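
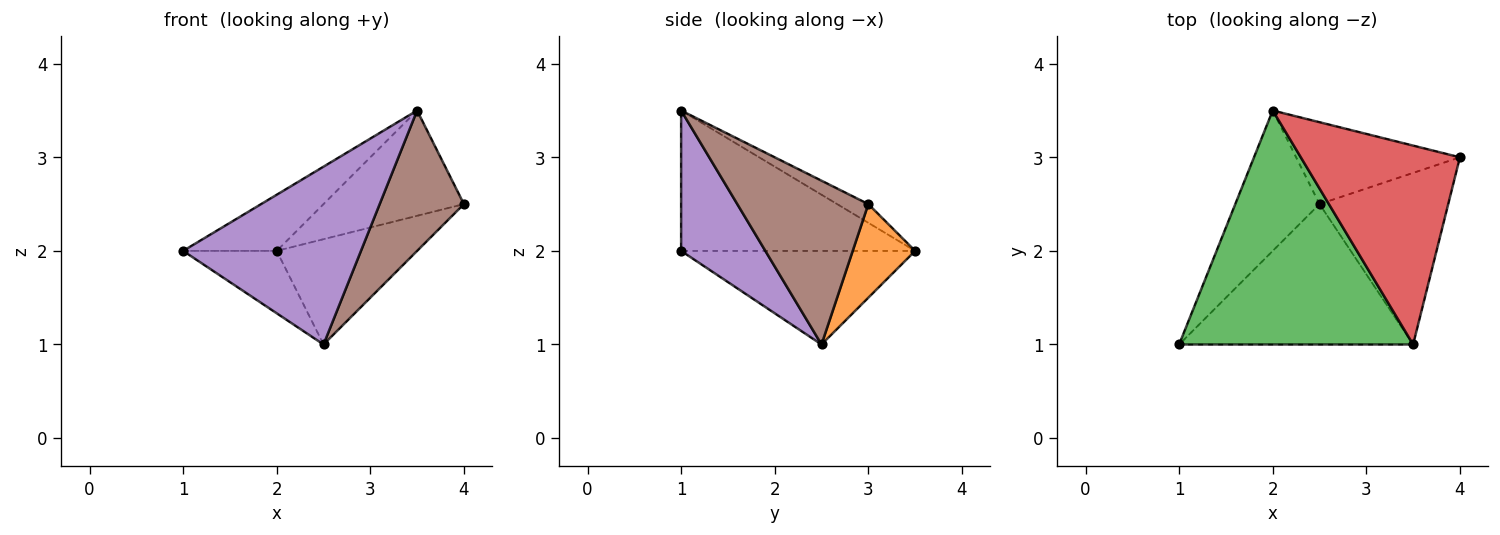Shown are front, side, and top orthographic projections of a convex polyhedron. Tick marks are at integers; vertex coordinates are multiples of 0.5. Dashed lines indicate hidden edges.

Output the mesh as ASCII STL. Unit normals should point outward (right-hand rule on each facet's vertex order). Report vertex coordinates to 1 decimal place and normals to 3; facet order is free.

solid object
 facet normal -0.712 0.285 -0.641
  outer loop
   vertex 2.5 2.5 1.0
   vertex 1.0 1.0 2.0
   vertex 2.0 3.5 2.0
  endloop
 endfacet
 facet normal 0.331 0.745 -0.579
  outer loop
   vertex 2.5 2.5 1.0
   vertex 2.0 3.5 2.0
   vertex 4.0 3.0 2.5
  endloop
 endfacet
 facet normal -0.504 0.202 0.840
  outer loop
   vertex 3.5 1.0 3.5
   vertex 2.0 3.5 2.0
   vertex 1.0 1.0 2.0
  endloop
 endfacet
 facet normal -0.103 0.465 0.879
  outer loop
   vertex 3.5 1.0 3.5
   vertex 4.0 3.0 2.5
   vertex 2.0 3.5 2.0
  endloop
 endfacet
 facet normal 0.348 -0.736 -0.581
  outer loop
   vertex 3.5 1.0 3.5
   vertex 1.0 1.0 2.0
   vertex 2.5 2.5 1.0
  endloop
 endfacet
 facet normal 0.702 -0.451 -0.551
  outer loop
   vertex 3.5 1.0 3.5
   vertex 2.5 2.5 1.0
   vertex 4.0 3.0 2.5
  endloop
 endfacet
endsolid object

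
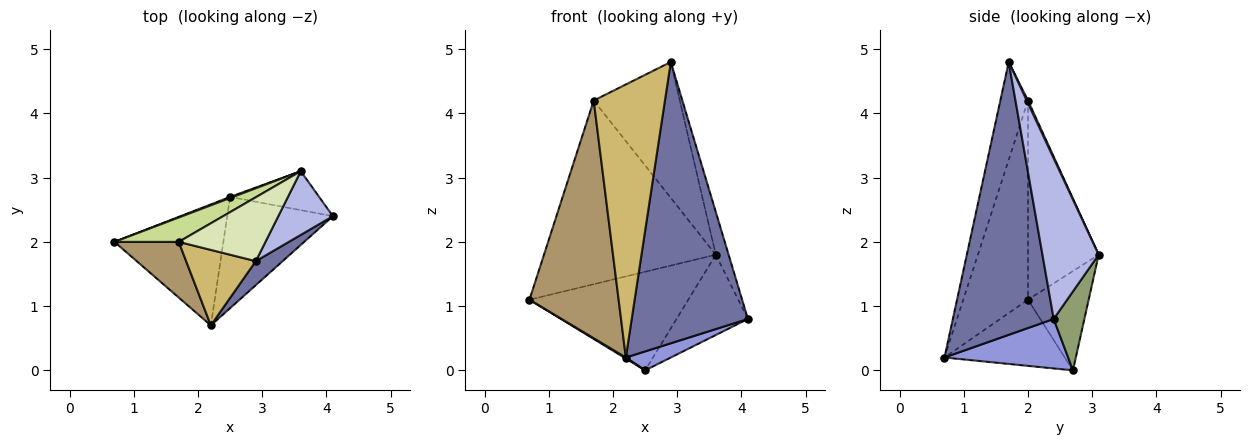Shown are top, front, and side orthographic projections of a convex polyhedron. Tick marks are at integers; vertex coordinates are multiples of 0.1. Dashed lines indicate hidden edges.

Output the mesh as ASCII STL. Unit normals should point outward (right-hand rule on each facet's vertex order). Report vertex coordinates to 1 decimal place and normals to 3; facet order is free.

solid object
 facet normal 0.654 -0.754 0.064
  outer loop
   vertex 2.9 1.7 4.8
   vertex 2.2 0.7 0.2
   vertex 4.1 2.4 0.8
  endloop
 endfacet
 facet normal -0.519 -0.008 -0.855
  outer loop
   vertex 2.5 2.7 0.0
   vertex 2.2 0.7 0.2
   vertex 0.7 2.0 1.1
  endloop
 endfacet
 facet normal 0.419 -0.152 -0.895
  outer loop
   vertex 2.5 2.7 0.0
   vertex 4.1 2.4 0.8
   vertex 2.2 0.7 0.2
  endloop
 endfacet
 facet normal 0.925 0.212 0.315
  outer loop
   vertex 3.6 3.1 1.8
   vertex 2.9 1.7 4.8
   vertex 4.1 2.4 0.8
  endloop
 endfacet
 facet normal 0.361 0.839 -0.407
  outer loop
   vertex 3.6 3.1 1.8
   vertex 4.1 2.4 0.8
   vertex 2.5 2.7 0.0
  endloop
 endfacet
 facet normal -0.357 0.934 0.010
  outer loop
   vertex 3.6 3.1 1.8
   vertex 2.5 2.7 0.0
   vertex 0.7 2.0 1.1
  endloop
 endfacet
 facet normal -0.378 0.918 0.122
  outer loop
   vertex 1.7 2.0 4.2
   vertex 3.6 3.1 1.8
   vertex 0.7 2.0 1.1
  endloop
 endfacet
 facet normal 0.014 0.905 0.425
  outer loop
   vertex 1.7 2.0 4.2
   vertex 2.9 1.7 4.8
   vertex 3.6 3.1 1.8
  endloop
 endfacet
 facet normal -0.577 -0.795 0.186
  outer loop
   vertex 1.7 2.0 4.2
   vertex 0.7 2.0 1.1
   vertex 2.2 0.7 0.2
  endloop
 endfacet
 facet normal -0.350 -0.903 0.250
  outer loop
   vertex 1.7 2.0 4.2
   vertex 2.2 0.7 0.2
   vertex 2.9 1.7 4.8
  endloop
 endfacet
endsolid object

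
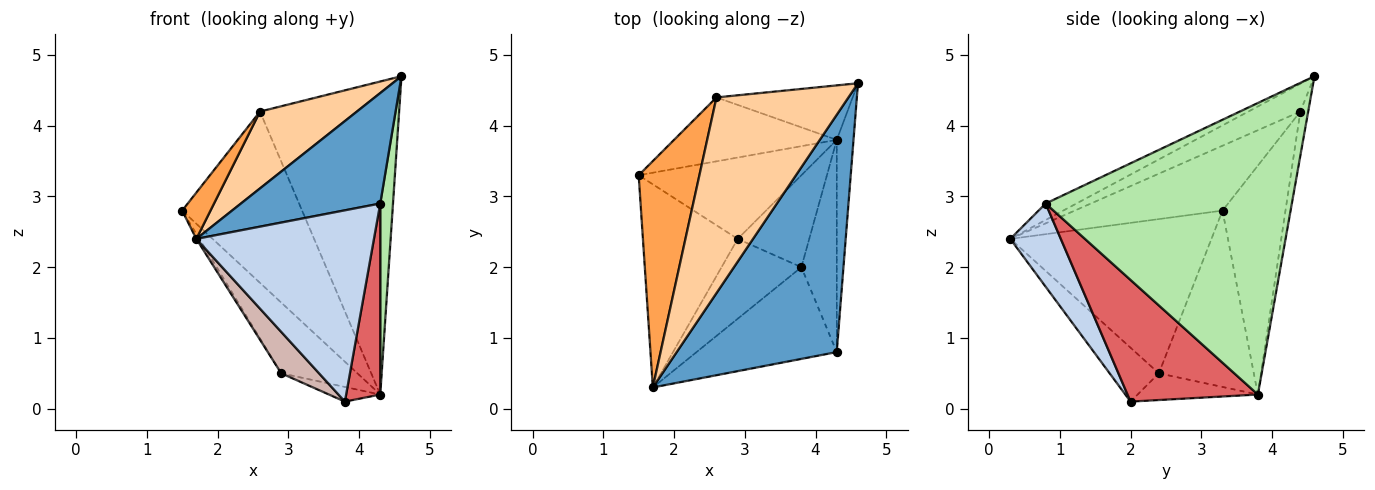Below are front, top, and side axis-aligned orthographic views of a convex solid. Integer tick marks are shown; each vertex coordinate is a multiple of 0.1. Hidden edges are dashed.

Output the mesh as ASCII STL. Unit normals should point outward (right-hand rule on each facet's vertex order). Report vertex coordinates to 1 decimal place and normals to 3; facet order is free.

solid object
 facet normal -0.093 -0.420 0.903
  outer loop
   vertex 4.3 0.8 2.9
   vertex 4.6 4.6 4.7
   vertex 1.7 0.3 2.4
  endloop
 endfacet
 facet normal 0.248 -0.873 -0.419
  outer loop
   vertex 4.3 0.8 2.9
   vertex 1.7 0.3 2.4
   vertex 3.8 2.0 0.1
  endloop
 endfacet
 facet normal -0.723 -0.138 0.677
  outer loop
   vertex 2.6 4.4 4.2
   vertex 1.5 3.3 2.8
   vertex 1.7 0.3 2.4
  endloop
 endfacet
 facet normal -0.192 -0.359 0.913
  outer loop
   vertex 2.6 4.4 4.2
   vertex 1.7 0.3 2.4
   vertex 4.6 4.6 4.7
  endloop
 endfacet
 facet normal -0.056 0.984 -0.171
  outer loop
   vertex 4.3 3.8 0.2
   vertex 2.6 4.4 4.2
   vertex 4.6 4.6 4.7
  endloop
 endfacet
 facet normal 0.997 -0.052 -0.057
  outer loop
   vertex 4.3 3.8 0.2
   vertex 4.6 4.6 4.7
   vertex 4.3 0.8 2.9
  endloop
 endfacet
 facet normal 0.931 -0.244 -0.271
  outer loop
   vertex 4.3 3.8 0.2
   vertex 4.3 0.8 2.9
   vertex 3.8 2.0 0.1
  endloop
 endfacet
 facet normal -0.441 0.841 -0.314
  outer loop
   vertex 4.3 3.8 0.2
   vertex 1.5 3.3 2.8
   vertex 2.6 4.4 4.2
  endloop
 endfacet
 facet normal -0.633 0.508 -0.584
  outer loop
   vertex 2.9 2.4 0.5
   vertex 1.5 3.3 2.8
   vertex 4.3 3.8 0.2
  endloop
 endfacet
 facet normal -0.346 0.148 -0.926
  outer loop
   vertex 2.9 2.4 0.5
   vertex 4.3 3.8 0.2
   vertex 3.8 2.0 0.1
  endloop
 endfacet
 facet normal -0.852 0.013 -0.524
  outer loop
   vertex 2.9 2.4 0.5
   vertex 1.7 0.3 2.4
   vertex 1.5 3.3 2.8
  endloop
 endfacet
 facet normal -0.514 -0.395 -0.761
  outer loop
   vertex 2.9 2.4 0.5
   vertex 3.8 2.0 0.1
   vertex 1.7 0.3 2.4
  endloop
 endfacet
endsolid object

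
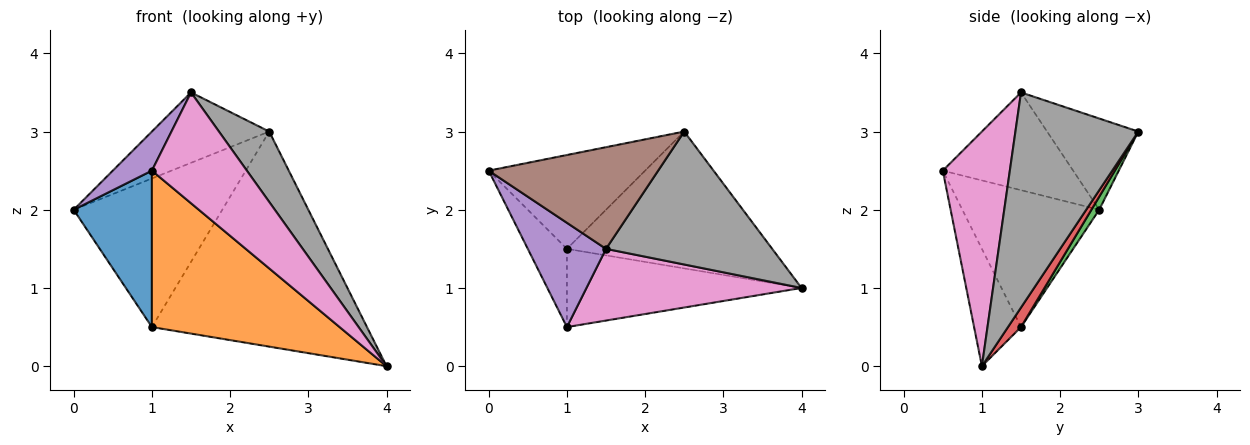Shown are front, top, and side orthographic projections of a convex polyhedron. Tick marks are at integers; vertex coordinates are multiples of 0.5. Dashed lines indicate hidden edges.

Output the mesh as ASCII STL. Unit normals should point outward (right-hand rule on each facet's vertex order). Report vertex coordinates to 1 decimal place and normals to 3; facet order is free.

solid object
 facet normal -0.843 -0.482 -0.241
  outer loop
   vertex 1.0 1.5 0.5
   vertex 1.0 0.5 2.5
   vertex 0.0 2.5 2.0
  endloop
 endfacet
 facet normal -0.218 -0.873 -0.436
  outer loop
   vertex 1.0 1.5 0.5
   vertex 4.0 1.0 0.0
   vertex 1.0 0.5 2.5
  endloop
 endfacet
 facet normal 0.044 0.845 -0.533
  outer loop
   vertex 1.0 1.5 0.5
   vertex 0.0 2.5 2.0
   vertex 2.5 3.0 3.0
  endloop
 endfacet
 facet normal 0.051 0.843 -0.536
  outer loop
   vertex 1.0 1.5 0.5
   vertex 2.5 3.0 3.0
   vertex 4.0 1.0 0.0
  endloop
 endfacet
 facet normal -0.760 -0.228 0.608
  outer loop
   vertex 1.5 1.5 3.5
   vertex 0.0 2.5 2.0
   vertex 1.0 0.5 2.5
  endloop
 endfacet
 facet normal -0.405 0.520 0.752
  outer loop
   vertex 1.5 1.5 3.5
   vertex 2.5 3.0 3.0
   vertex 0.0 2.5 2.0
  endloop
 endfacet
 facet normal 0.510 -0.722 0.467
  outer loop
   vertex 1.5 1.5 3.5
   vertex 1.0 0.5 2.5
   vertex 4.0 1.0 0.0
  endloop
 endfacet
 facet normal 0.753 -0.308 0.582
  outer loop
   vertex 1.5 1.5 3.5
   vertex 4.0 1.0 0.0
   vertex 2.5 3.0 3.0
  endloop
 endfacet
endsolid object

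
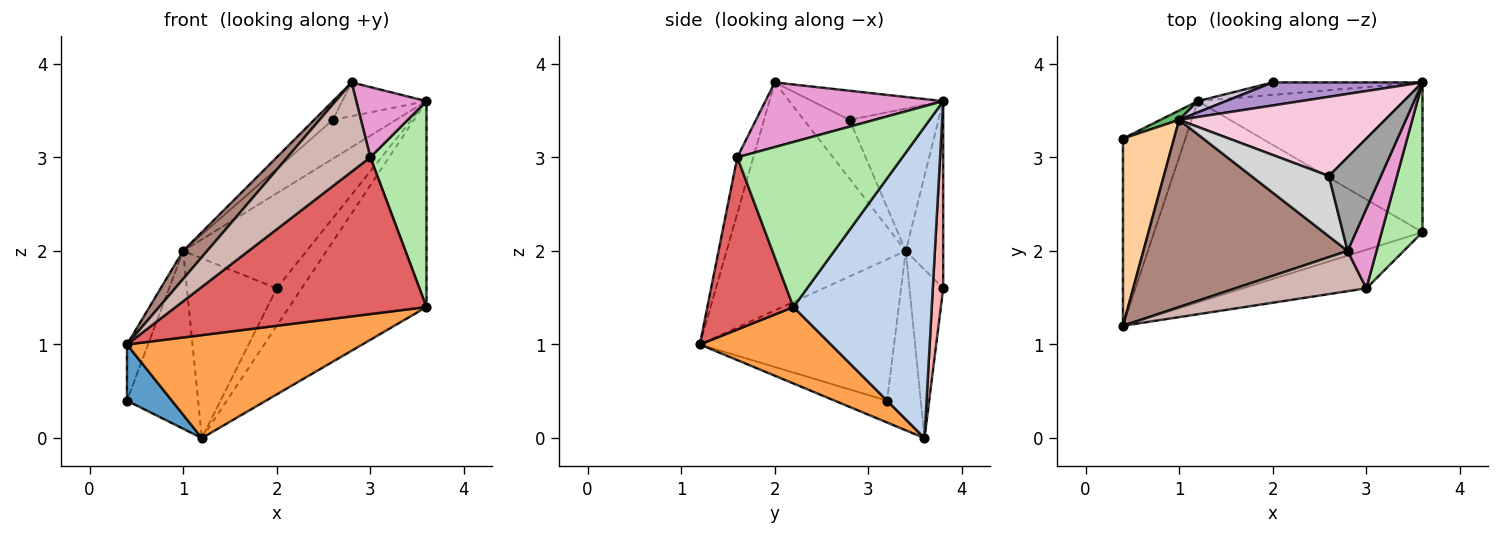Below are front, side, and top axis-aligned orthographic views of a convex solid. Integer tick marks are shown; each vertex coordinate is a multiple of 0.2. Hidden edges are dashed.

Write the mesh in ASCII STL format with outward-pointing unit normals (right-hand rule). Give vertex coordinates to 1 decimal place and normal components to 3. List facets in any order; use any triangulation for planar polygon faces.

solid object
 facet normal -0.318 -0.272 -0.908
  outer loop
   vertex 1.2 3.6 0.0
   vertex 0.4 1.2 1.0
   vertex 0.4 3.2 0.4
  endloop
 endfacet
 facet normal 0.632 0.627 -0.456
  outer loop
   vertex 3.6 2.2 1.4
   vertex 1.2 3.6 0.0
   vertex 3.6 3.8 3.6
  endloop
 endfacet
 facet normal 0.246 -0.441 -0.863
  outer loop
   vertex 3.6 2.2 1.4
   vertex 0.4 1.2 1.0
   vertex 1.2 3.6 0.0
  endloop
 endfacet
 facet normal -0.936 0.101 0.338
  outer loop
   vertex 1.0 3.4 2.0
   vertex 0.4 3.2 0.4
   vertex 0.4 1.2 1.0
  endloop
 endfacet
 facet normal -0.428 0.903 0.048
  outer loop
   vertex 1.0 3.4 2.0
   vertex 1.2 3.6 0.0
   vertex 0.4 3.2 0.4
  endloop
 endfacet
 facet normal 0.922 -0.314 0.228
  outer loop
   vertex 3.0 1.6 3.0
   vertex 3.6 2.2 1.4
   vertex 3.6 3.8 3.6
  endloop
 endfacet
 facet normal 0.316 -0.921 -0.227
  outer loop
   vertex 3.0 1.6 3.0
   vertex 0.4 1.2 1.0
   vertex 3.6 2.2 1.4
  endloop
 endfacet
 facet normal 0.368 0.882 -0.294
  outer loop
   vertex 2.0 3.8 1.6
   vertex 3.6 3.8 3.6
   vertex 1.2 3.6 0.0
  endloop
 endfacet
 facet normal -0.283 0.932 0.226
  outer loop
   vertex 2.0 3.8 1.6
   vertex 1.0 3.4 2.0
   vertex 3.6 3.8 3.6
  endloop
 endfacet
 facet normal -0.351 0.935 0.058
  outer loop
   vertex 2.0 3.8 1.6
   vertex 1.2 3.6 0.0
   vertex 1.0 3.4 2.0
  endloop
 endfacet
 facet normal -0.741 -0.100 0.664
  outer loop
   vertex 2.8 2.0 3.8
   vertex 1.0 3.4 2.0
   vertex 0.4 1.2 1.0
  endloop
 endfacet
 facet normal -0.174 -0.898 0.405
  outer loop
   vertex 2.8 2.0 3.8
   vertex 0.4 1.2 1.0
   vertex 3.0 1.6 3.0
  endloop
 endfacet
 facet normal 0.859 -0.339 0.384
  outer loop
   vertex 2.8 2.0 3.8
   vertex 3.0 1.6 3.0
   vertex 3.6 3.8 3.6
  endloop
 endfacet
 facet normal -0.527 0.374 0.763
  outer loop
   vertex 2.6 2.8 3.4
   vertex 3.6 3.8 3.6
   vertex 1.0 3.4 2.0
  endloop
 endfacet
 facet normal -0.466 0.300 0.832
  outer loop
   vertex 2.6 2.8 3.4
   vertex 2.8 2.0 3.8
   vertex 3.6 3.8 3.6
  endloop
 endfacet
 facet normal -0.587 0.240 0.773
  outer loop
   vertex 2.6 2.8 3.4
   vertex 1.0 3.4 2.0
   vertex 2.8 2.0 3.8
  endloop
 endfacet
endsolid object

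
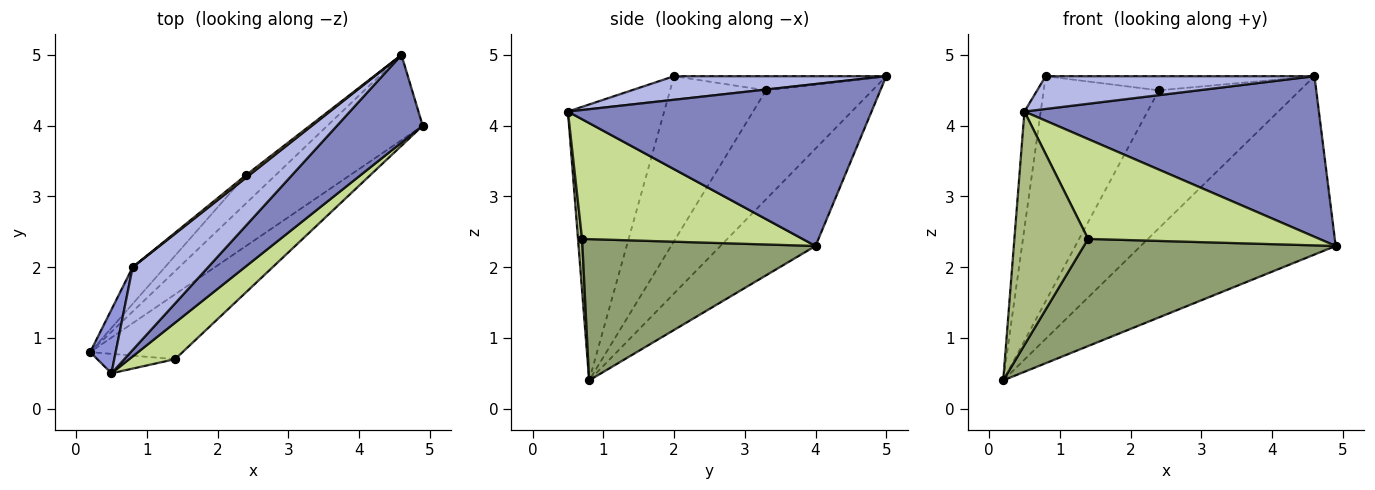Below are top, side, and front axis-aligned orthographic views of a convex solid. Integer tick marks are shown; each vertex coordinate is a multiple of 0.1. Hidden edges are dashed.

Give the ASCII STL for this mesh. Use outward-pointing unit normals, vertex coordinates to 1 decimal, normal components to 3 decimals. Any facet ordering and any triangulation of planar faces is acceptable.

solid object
 facet normal -0.403 0.826 -0.394
  outer loop
   vertex 4.6 5.0 4.7
   vertex 4.9 4.0 2.3
   vertex 0.2 0.8 0.4
  endloop
 endfacet
 facet normal 0.671 -0.651 0.355
  outer loop
   vertex 0.5 0.5 4.2
   vertex 4.9 4.0 2.3
   vertex 4.6 5.0 4.7
  endloop
 endfacet
 facet normal -0.982 0.166 0.091
  outer loop
   vertex 0.8 2.0 4.7
   vertex 0.2 0.8 0.4
   vertex 0.5 0.5 4.2
  endloop
 endfacet
 facet normal 0.279 -0.353 0.893
  outer loop
   vertex 0.8 2.0 4.7
   vertex 0.5 0.5 4.2
   vertex 4.6 5.0 4.7
  endloop
 endfacet
 facet normal 0.621 -0.671 -0.406
  outer loop
   vertex 1.4 0.7 2.4
   vertex 0.2 0.8 0.4
   vertex 4.9 4.0 2.3
  endloop
 endfacet
 facet normal 0.055 -0.995 -0.083
  outer loop
   vertex 1.4 0.7 2.4
   vertex 0.5 0.5 4.2
   vertex 0.2 0.8 0.4
  endloop
 endfacet
 facet normal 0.667 -0.700 0.256
  outer loop
   vertex 1.4 0.7 2.4
   vertex 4.9 4.0 2.3
   vertex 0.5 0.5 4.2
  endloop
 endfacet
 facet normal -0.594 0.788 -0.162
  outer loop
   vertex 2.4 3.3 4.5
   vertex 4.6 5.0 4.7
   vertex 0.2 0.8 0.4
  endloop
 endfacet
 facet normal -0.635 0.762 -0.124
  outer loop
   vertex 2.4 3.3 4.5
   vertex 0.2 0.8 0.4
   vertex 0.8 2.0 4.7
  endloop
 endfacet
 facet normal -0.613 0.777 0.143
  outer loop
   vertex 2.4 3.3 4.5
   vertex 0.8 2.0 4.7
   vertex 4.6 5.0 4.7
  endloop
 endfacet
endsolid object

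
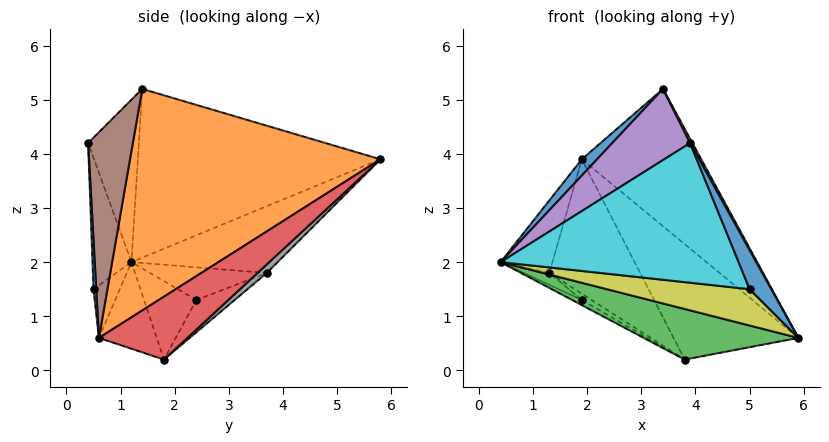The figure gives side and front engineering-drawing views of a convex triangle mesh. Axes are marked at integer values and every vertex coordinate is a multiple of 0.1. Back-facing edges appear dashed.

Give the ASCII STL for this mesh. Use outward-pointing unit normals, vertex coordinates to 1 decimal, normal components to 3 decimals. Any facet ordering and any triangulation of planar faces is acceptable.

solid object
 facet normal -0.727 -0.046 0.685
  outer loop
   vertex 3.4 1.4 5.2
   vertex 1.9 5.8 3.9
   vertex 0.4 1.2 2.0
  endloop
 endfacet
 facet normal 0.833 0.398 0.384
  outer loop
   vertex 3.4 1.4 5.2
   vertex 5.9 0.6 0.6
   vertex 1.9 5.8 3.9
  endloop
 endfacet
 facet normal -0.251 -0.671 -0.697
  outer loop
   vertex 3.8 1.8 0.2
   vertex 5.9 0.6 0.6
   vertex 0.4 1.2 2.0
  endloop
 endfacet
 facet normal 0.499 0.704 -0.505
  outer loop
   vertex 3.8 1.8 0.2
   vertex 1.9 5.8 3.9
   vertex 5.9 0.6 0.6
  endloop
 endfacet
 facet normal -0.476 -0.729 0.492
  outer loop
   vertex 3.9 0.4 4.2
   vertex 3.4 1.4 5.2
   vertex 0.4 1.2 2.0
  endloop
 endfacet
 facet normal 0.874 -0.046 0.483
  outer loop
   vertex 3.9 0.4 4.2
   vertex 5.9 0.6 0.6
   vertex 3.4 1.4 5.2
  endloop
 endfacet
 facet normal -0.941 0.333 -0.065
  outer loop
   vertex 1.3 3.7 1.8
   vertex 0.4 1.2 2.0
   vertex 1.9 5.8 3.9
  endloop
 endfacet
 facet normal 0.071 0.695 -0.715
  outer loop
   vertex 1.3 3.7 1.8
   vertex 1.9 5.8 3.9
   vertex 3.8 1.8 0.2
  endloop
 endfacet
 facet normal -0.174 -0.944 -0.279
  outer loop
   vertex 5.0 0.5 1.5
   vertex 0.4 1.2 2.0
   vertex 5.9 0.6 0.6
  endloop
 endfacet
 facet normal -0.160 -0.982 -0.102
  outer loop
   vertex 5.0 0.5 1.5
   vertex 3.9 0.4 4.2
   vertex 0.4 1.2 2.0
  endloop
 endfacet
 facet normal 0.124 -0.992 0.014
  outer loop
   vertex 5.0 0.5 1.5
   vertex 5.9 0.6 0.6
   vertex 3.9 0.4 4.2
  endloop
 endfacet
 facet normal -0.478 0.088 -0.874
  outer loop
   vertex 1.9 2.4 1.3
   vertex 3.8 1.8 0.2
   vertex 0.4 1.2 2.0
  endloop
 endfacet
 facet normal -0.489 0.107 -0.865
  outer loop
   vertex 1.9 2.4 1.3
   vertex 0.4 1.2 2.0
   vertex 1.3 3.7 1.8
  endloop
 endfacet
 facet normal -0.469 0.120 -0.875
  outer loop
   vertex 1.9 2.4 1.3
   vertex 1.3 3.7 1.8
   vertex 3.8 1.8 0.2
  endloop
 endfacet
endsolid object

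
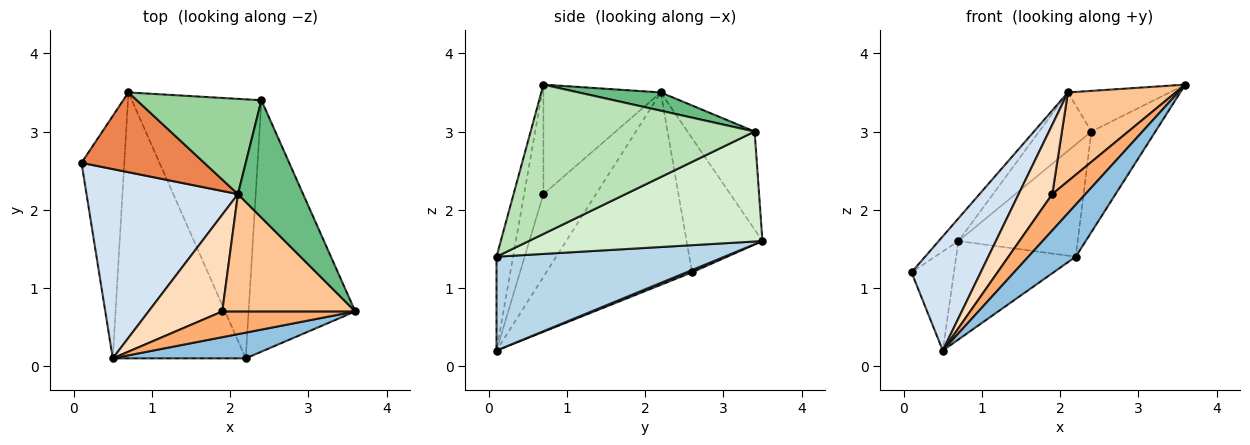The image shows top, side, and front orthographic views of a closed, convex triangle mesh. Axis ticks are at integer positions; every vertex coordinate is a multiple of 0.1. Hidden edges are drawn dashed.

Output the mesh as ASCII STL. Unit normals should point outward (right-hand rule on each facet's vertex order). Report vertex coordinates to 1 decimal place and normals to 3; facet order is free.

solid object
 facet normal 0.050 0.378 -0.925
  outer loop
   vertex 0.7 3.5 1.6
   vertex 0.5 0.1 0.2
   vertex 0.1 2.6 1.2
  endloop
 endfacet
 facet normal -0.299 -0.855 0.423
  outer loop
   vertex 2.2 0.1 1.4
   vertex 3.6 0.7 3.6
   vertex 0.5 0.1 0.2
  endloop
 endfacet
 facet normal 0.552 0.290 -0.782
  outer loop
   vertex 2.2 0.1 1.4
   vertex 0.5 0.1 0.2
   vertex 0.7 3.5 1.6
  endloop
 endfacet
 facet normal -0.736 -0.350 0.579
  outer loop
   vertex 2.1 2.2 3.5
   vertex 0.1 2.6 1.2
   vertex 0.5 0.1 0.2
  endloop
 endfacet
 facet normal -0.725 0.188 0.663
  outer loop
   vertex 2.1 2.2 3.5
   vertex 0.7 3.5 1.6
   vertex 0.1 2.6 1.2
  endloop
 endfacet
 facet normal -0.430 -0.737 0.522
  outer loop
   vertex 1.9 0.7 2.2
   vertex 0.5 0.1 0.2
   vertex 3.6 0.7 3.6
  endloop
 endfacet
 facet normal -0.549 -0.504 0.667
  outer loop
   vertex 1.9 0.7 2.2
   vertex 3.6 0.7 3.6
   vertex 2.1 2.2 3.5
  endloop
 endfacet
 facet normal -0.673 -0.431 0.601
  outer loop
   vertex 1.9 0.7 2.2
   vertex 2.1 2.2 3.5
   vertex 0.5 0.1 0.2
  endloop
 endfacet
 facet normal 0.256 0.317 0.913
  outer loop
   vertex 2.4 3.4 3.0
   vertex 2.1 2.2 3.5
   vertex 3.6 0.7 3.6
  endloop
 endfacet
 facet normal -0.557 0.434 0.708
  outer loop
   vertex 2.4 3.4 3.0
   vertex 0.7 3.5 1.6
   vertex 2.1 2.2 3.5
  endloop
 endfacet
 facet normal 0.793 0.226 -0.566
  outer loop
   vertex 2.4 3.4 3.0
   vertex 3.6 0.7 3.6
   vertex 2.2 0.1 1.4
  endloop
 endfacet
 facet normal 0.615 0.314 -0.724
  outer loop
   vertex 2.4 3.4 3.0
   vertex 2.2 0.1 1.4
   vertex 0.7 3.5 1.6
  endloop
 endfacet
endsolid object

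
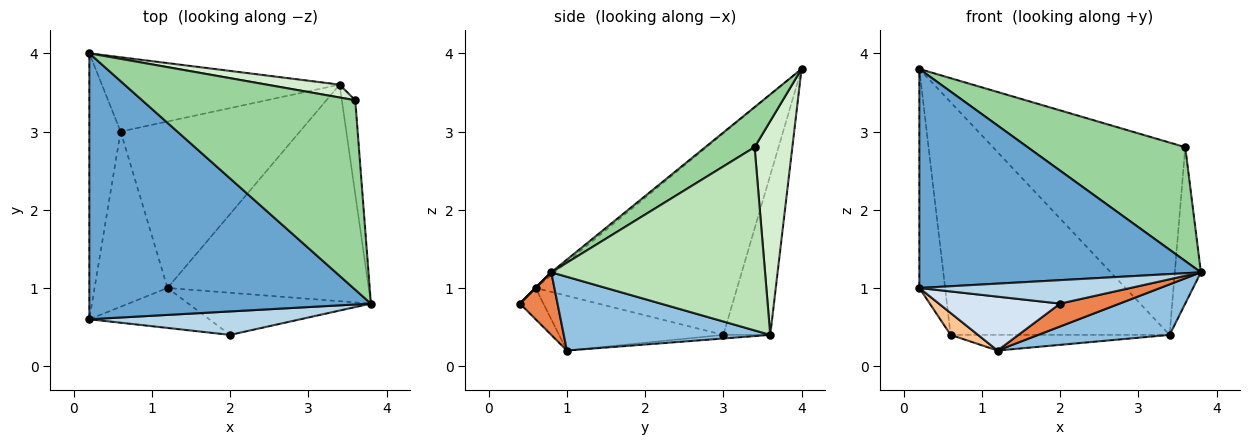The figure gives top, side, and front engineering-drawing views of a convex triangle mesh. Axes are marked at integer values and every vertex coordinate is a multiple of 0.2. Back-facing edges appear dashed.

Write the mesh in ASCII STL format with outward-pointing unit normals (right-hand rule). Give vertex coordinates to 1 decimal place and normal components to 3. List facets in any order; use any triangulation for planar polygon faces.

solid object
 facet normal -0.008 -0.636 0.772
  outer loop
   vertex 0.2 4.0 3.8
   vertex 0.2 0.6 1.0
   vertex 3.8 0.8 1.2
  endloop
 endfacet
 facet normal 0.336 -0.214 -0.917
  outer loop
   vertex 3.4 3.6 0.4
   vertex 3.8 0.8 1.2
   vertex 1.2 1.0 0.2
  endloop
 endfacet
 facet normal 0.000 -0.707 0.707
  outer loop
   vertex 2.0 0.4 0.8
   vertex 3.8 0.8 1.2
   vertex 0.2 0.6 1.0
  endloop
 endfacet
 facet normal -0.154 -0.794 -0.589
  outer loop
   vertex 2.0 0.4 0.8
   vertex 0.2 0.6 1.0
   vertex 1.2 1.0 0.2
  endloop
 endfacet
 facet normal 0.289 -0.457 -0.841
  outer loop
   vertex 2.0 0.4 0.8
   vertex 1.2 1.0 0.2
   vertex 3.8 0.8 1.2
  endloop
 endfacet
 facet normal -0.980 0.125 -0.152
  outer loop
   vertex 0.6 3.0 0.4
   vertex 0.2 0.6 1.0
   vertex 0.2 4.0 3.8
  endloop
 endfacet
 facet normal -0.597 -0.100 -0.796
  outer loop
   vertex 0.6 3.0 0.4
   vertex 1.2 1.0 0.2
   vertex 0.2 0.6 1.0
  endloop
 endfacet
 facet normal -0.200 0.933 -0.298
  outer loop
   vertex 0.6 3.0 0.4
   vertex 0.2 4.0 3.8
   vertex 3.4 3.6 0.4
  endloop
 endfacet
 facet normal -0.020 0.094 -0.995
  outer loop
   vertex 0.6 3.0 0.4
   vertex 3.4 3.6 0.4
   vertex 1.2 1.0 0.2
  endloop
 endfacet
 facet normal 0.159 -0.509 0.846
  outer loop
   vertex 3.6 3.4 2.8
   vertex 0.2 4.0 3.8
   vertex 3.8 0.8 1.2
  endloop
 endfacet
 facet normal 0.990 0.121 -0.072
  outer loop
   vertex 3.6 3.4 2.8
   vertex 3.8 0.8 1.2
   vertex 3.4 3.6 0.4
  endloop
 endfacet
 facet normal 0.192 0.979 0.066
  outer loop
   vertex 3.6 3.4 2.8
   vertex 3.4 3.6 0.4
   vertex 0.2 4.0 3.8
  endloop
 endfacet
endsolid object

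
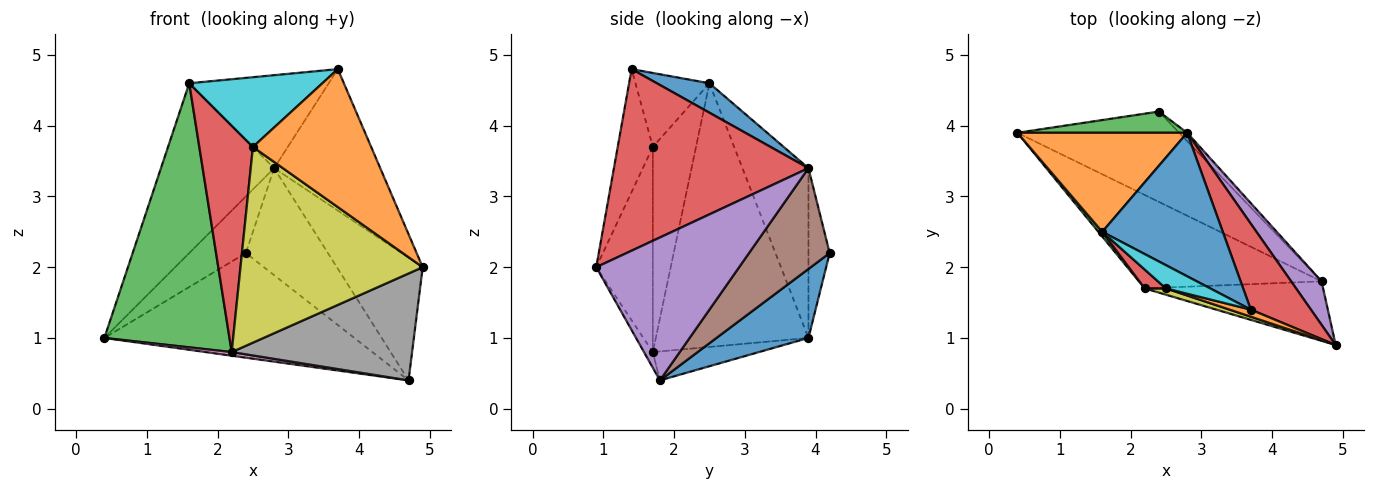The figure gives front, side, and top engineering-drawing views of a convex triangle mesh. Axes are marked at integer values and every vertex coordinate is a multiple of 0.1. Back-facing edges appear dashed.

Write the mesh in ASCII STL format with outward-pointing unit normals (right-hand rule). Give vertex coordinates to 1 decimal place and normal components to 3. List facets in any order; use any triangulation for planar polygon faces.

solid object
 facet normal 0.268 0.729 -0.629
  outer loop
   vertex 4.7 1.8 0.4
   vertex 0.4 3.9 1.0
   vertex 2.4 4.2 2.2
  endloop
 endfacet
 facet normal -0.284 -0.957 0.049
  outer loop
   vertex 2.5 1.7 3.7
   vertex 4.9 0.9 2.0
   vertex 3.7 1.4 4.8
  endloop
 endfacet
 facet normal -0.331 0.883 0.331
  outer loop
   vertex 2.8 3.9 3.4
   vertex 2.4 4.2 2.2
   vertex 0.4 3.9 1.0
  endloop
 endfacet
 facet normal 0.843 0.460 0.279
  outer loop
   vertex 2.8 3.9 3.4
   vertex 3.7 1.4 4.8
   vertex 4.9 0.9 2.0
  endloop
 endfacet
 facet normal 0.843 0.507 0.180
  outer loop
   vertex 2.8 3.9 3.4
   vertex 4.9 0.9 2.0
   vertex 4.7 1.8 0.4
  endloop
 endfacet
 facet normal 0.700 0.712 -0.055
  outer loop
   vertex 2.8 3.9 3.4
   vertex 4.7 1.8 0.4
   vertex 2.4 4.2 2.2
  endloop
 endfacet
 facet normal -0.156 -0.038 -0.987
  outer loop
   vertex 2.2 1.7 0.8
   vertex 0.4 3.9 1.0
   vertex 4.7 1.8 0.4
  endloop
 endfacet
 facet normal -0.043 -0.873 -0.486
  outer loop
   vertex 2.2 1.7 0.8
   vertex 4.7 1.8 0.4
   vertex 4.9 0.9 2.0
  endloop
 endfacet
 facet normal -0.296 -0.955 0.031
  outer loop
   vertex 2.2 1.7 0.8
   vertex 4.9 0.9 2.0
   vertex 2.5 1.7 3.7
  endloop
 endfacet
 facet normal -0.466 -0.839 0.280
  outer loop
   vertex 1.6 2.5 4.6
   vertex 2.5 1.7 3.7
   vertex 3.7 1.4 4.8
  endloop
 endfacet
 facet normal 0.201 0.533 0.822
  outer loop
   vertex 1.6 2.5 4.6
   vertex 3.7 1.4 4.8
   vertex 2.8 3.9 3.4
  endloop
 endfacet
 facet normal -0.450 0.771 0.450
  outer loop
   vertex 1.6 2.5 4.6
   vertex 2.8 3.9 3.4
   vertex 0.4 3.9 1.0
  endloop
 endfacet
 facet normal -0.773 -0.634 0.011
  outer loop
   vertex 1.6 2.5 4.6
   vertex 0.4 3.9 1.0
   vertex 2.2 1.7 0.8
  endloop
 endfacet
 facet normal -0.626 -0.777 0.065
  outer loop
   vertex 1.6 2.5 4.6
   vertex 2.2 1.7 0.8
   vertex 2.5 1.7 3.7
  endloop
 endfacet
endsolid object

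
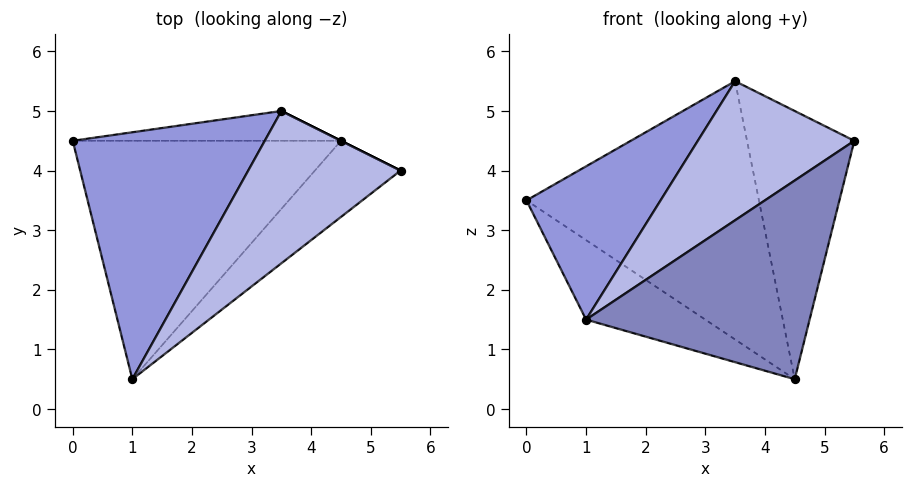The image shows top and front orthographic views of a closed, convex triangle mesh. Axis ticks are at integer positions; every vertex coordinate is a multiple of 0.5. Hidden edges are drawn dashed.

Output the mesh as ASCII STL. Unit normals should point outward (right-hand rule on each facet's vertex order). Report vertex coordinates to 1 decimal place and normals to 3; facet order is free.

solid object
 facet normal -0.535 0.267 -0.802
  outer loop
   vertex 4.5 4.5 0.5
   vertex 1.0 0.5 1.5
   vertex 0.0 4.5 3.5
  endloop
 endfacet
 facet normal 0.694 -0.672 -0.258
  outer loop
   vertex 4.5 4.5 0.5
   vertex 5.5 4.0 4.5
   vertex 1.0 0.5 1.5
  endloop
 endfacet
 facet normal -0.379 -0.488 0.786
  outer loop
   vertex 3.5 5.0 5.5
   vertex 0.0 4.5 3.5
   vertex 1.0 0.5 1.5
  endloop
 endfacet
 facet normal 0.032 -0.674 0.738
  outer loop
   vertex 3.5 5.0 5.5
   vertex 1.0 0.5 1.5
   vertex 5.5 4.0 4.5
  endloop
 endfacet
 facet normal -0.076 0.991 -0.114
  outer loop
   vertex 3.5 5.0 5.5
   vertex 4.5 4.5 0.5
   vertex 0.0 4.5 3.5
  endloop
 endfacet
 facet normal 0.447 0.894 0.000
  outer loop
   vertex 3.5 5.0 5.5
   vertex 5.5 4.0 4.5
   vertex 4.5 4.5 0.5
  endloop
 endfacet
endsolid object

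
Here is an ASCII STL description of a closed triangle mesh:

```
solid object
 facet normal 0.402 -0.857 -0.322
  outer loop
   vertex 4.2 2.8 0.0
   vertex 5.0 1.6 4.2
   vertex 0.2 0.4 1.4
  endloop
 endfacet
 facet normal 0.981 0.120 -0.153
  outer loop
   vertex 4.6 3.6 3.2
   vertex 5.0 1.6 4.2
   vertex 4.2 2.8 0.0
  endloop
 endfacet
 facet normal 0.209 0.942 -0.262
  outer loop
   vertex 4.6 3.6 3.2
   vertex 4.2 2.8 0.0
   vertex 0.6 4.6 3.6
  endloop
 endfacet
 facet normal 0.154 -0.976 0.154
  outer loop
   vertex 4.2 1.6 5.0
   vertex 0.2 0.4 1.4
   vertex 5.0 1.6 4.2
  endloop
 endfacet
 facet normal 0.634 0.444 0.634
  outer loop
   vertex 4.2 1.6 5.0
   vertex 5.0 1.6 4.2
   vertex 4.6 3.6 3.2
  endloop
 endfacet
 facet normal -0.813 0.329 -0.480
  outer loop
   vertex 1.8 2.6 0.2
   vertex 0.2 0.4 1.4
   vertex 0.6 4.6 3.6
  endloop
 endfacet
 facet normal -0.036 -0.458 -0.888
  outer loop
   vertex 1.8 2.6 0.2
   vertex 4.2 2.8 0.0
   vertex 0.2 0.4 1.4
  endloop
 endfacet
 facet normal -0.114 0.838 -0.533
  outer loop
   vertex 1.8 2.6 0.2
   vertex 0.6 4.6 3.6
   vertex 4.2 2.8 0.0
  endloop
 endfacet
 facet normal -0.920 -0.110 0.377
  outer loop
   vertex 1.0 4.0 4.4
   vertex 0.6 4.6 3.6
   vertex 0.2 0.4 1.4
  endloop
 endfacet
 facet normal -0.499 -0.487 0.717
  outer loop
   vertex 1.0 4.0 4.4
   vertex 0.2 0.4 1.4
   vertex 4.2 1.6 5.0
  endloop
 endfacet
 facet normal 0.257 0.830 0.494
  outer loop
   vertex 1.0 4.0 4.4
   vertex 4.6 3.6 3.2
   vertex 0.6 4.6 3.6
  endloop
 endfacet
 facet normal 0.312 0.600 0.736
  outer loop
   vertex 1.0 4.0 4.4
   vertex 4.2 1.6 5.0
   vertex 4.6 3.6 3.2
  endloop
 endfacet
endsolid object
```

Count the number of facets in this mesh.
12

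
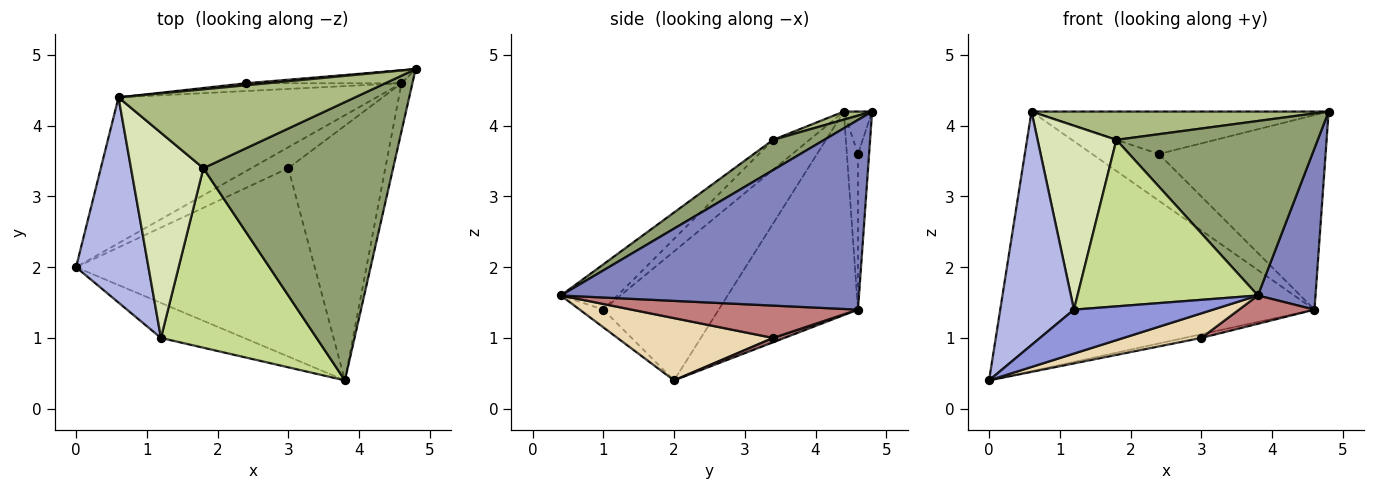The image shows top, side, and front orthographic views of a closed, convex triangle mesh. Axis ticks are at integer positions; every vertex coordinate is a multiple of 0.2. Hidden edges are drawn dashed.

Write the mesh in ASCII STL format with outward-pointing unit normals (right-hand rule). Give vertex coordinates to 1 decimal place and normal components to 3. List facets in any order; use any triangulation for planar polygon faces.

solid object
 facet normal -0.360 0.813 -0.457
  outer loop
   vertex 4.6 4.6 1.4
   vertex 0.0 2.0 0.4
   vertex 0.6 4.4 4.2
  endloop
 endfacet
 facet normal 0.980 -0.189 -0.056
  outer loop
   vertex 4.6 4.6 1.4
   vertex 4.8 4.8 4.2
   vertex 3.8 0.4 1.6
  endloop
 endfacet
 facet normal -0.131 -0.775 -0.618
  outer loop
   vertex 1.2 1.0 1.4
   vertex 0.0 2.0 0.4
   vertex 3.8 0.4 1.6
  endloop
 endfacet
 facet normal -0.762 -0.487 0.428
  outer loop
   vertex 1.2 1.0 1.4
   vertex 0.6 4.4 4.2
   vertex 0.0 2.0 0.4
  endloop
 endfacet
 facet normal 0.134 -0.527 0.840
  outer loop
   vertex 1.8 3.4 3.8
   vertex 3.8 0.4 1.6
   vertex 4.8 4.8 4.2
  endloop
 endfacet
 facet normal 0.032 -0.338 0.941
  outer loop
   vertex 1.8 3.4 3.8
   vertex 4.8 4.8 4.2
   vertex 0.6 4.4 4.2
  endloop
 endfacet
 facet normal -0.209 -0.665 0.717
  outer loop
   vertex 1.8 3.4 3.8
   vertex 1.2 1.0 1.4
   vertex 3.8 0.4 1.6
  endloop
 endfacet
 facet normal -0.294 -0.638 0.712
  outer loop
   vertex 1.8 3.4 3.8
   vertex 0.6 4.4 4.2
   vertex 1.2 1.0 1.4
  endloop
 endfacet
 facet normal -0.095 0.994 0.047
  outer loop
   vertex 2.4 4.6 3.6
   vertex 0.6 4.4 4.2
   vertex 4.8 4.8 4.2
  endloop
 endfacet
 facet normal -0.066 0.996 -0.066
  outer loop
   vertex 2.4 4.6 3.6
   vertex 4.8 4.8 4.2
   vertex 4.6 4.6 1.4
  endloop
 endfacet
 facet normal -0.162 0.973 -0.162
  outer loop
   vertex 2.4 4.6 3.6
   vertex 4.6 4.6 1.4
   vertex 0.6 4.4 4.2
  endloop
 endfacet
 facet normal 0.250 -0.125 -0.960
  outer loop
   vertex 3.0 3.4 1.0
   vertex 3.8 0.4 1.6
   vertex 0.0 2.0 0.4
  endloop
 endfacet
 facet normal 0.115 0.173 -0.978
  outer loop
   vertex 3.0 3.4 1.0
   vertex 0.0 2.0 0.4
   vertex 4.6 4.6 1.4
  endloop
 endfacet
 facet normal 0.314 -0.105 -0.943
  outer loop
   vertex 3.0 3.4 1.0
   vertex 4.6 4.6 1.4
   vertex 3.8 0.4 1.6
  endloop
 endfacet
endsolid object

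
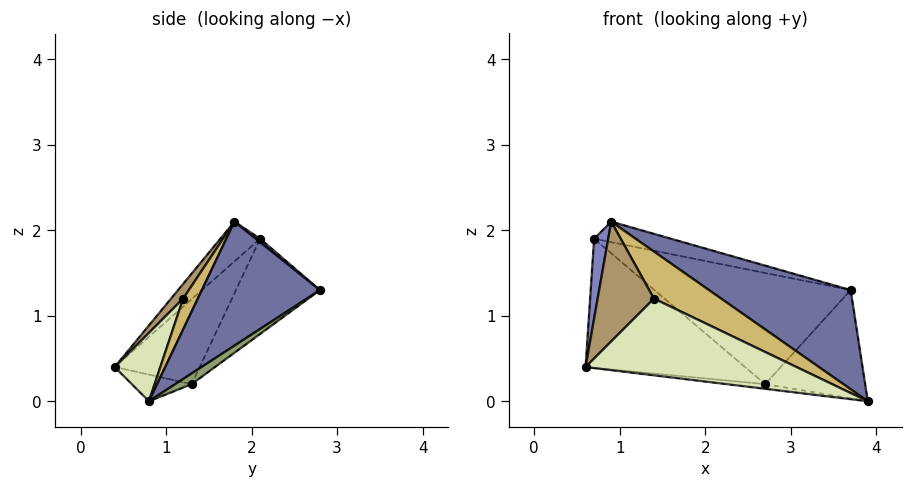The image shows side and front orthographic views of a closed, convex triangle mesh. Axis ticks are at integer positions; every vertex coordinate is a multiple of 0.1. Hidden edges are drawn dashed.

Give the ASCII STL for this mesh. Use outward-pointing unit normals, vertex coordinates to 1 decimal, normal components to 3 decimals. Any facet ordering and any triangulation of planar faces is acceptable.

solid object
 facet normal 0.394 -0.473 0.788
  outer loop
   vertex 0.9 1.8 2.1
   vertex 3.9 0.8 0.0
   vertex 3.7 2.8 1.3
  endloop
 endfacet
 facet normal -0.862 -0.306 0.404
  outer loop
   vertex 0.7 2.1 1.9
   vertex 0.6 0.4 0.4
   vertex 0.9 1.8 2.1
  endloop
 endfacet
 facet normal 0.032 0.569 0.822
  outer loop
   vertex 0.7 2.1 1.9
   vertex 0.9 1.8 2.1
   vertex 3.7 2.8 1.3
  endloop
 endfacet
 facet normal -0.130 0.083 -0.988
  outer loop
   vertex 2.7 1.3 0.2
   vertex 3.9 0.8 0.0
   vertex 0.6 0.4 0.4
  endloop
 endfacet
 facet normal 0.090 0.549 -0.831
  outer loop
   vertex 2.7 1.3 0.2
   vertex 3.7 2.8 1.3
   vertex 3.9 0.8 0.0
  endloop
 endfacet
 facet normal -0.338 0.634 -0.696
  outer loop
   vertex 2.7 1.3 0.2
   vertex 0.6 0.4 0.4
   vertex 0.7 2.1 1.9
  endloop
 endfacet
 facet normal -0.293 0.685 -0.667
  outer loop
   vertex 2.7 1.3 0.2
   vertex 0.7 2.1 1.9
   vertex 3.7 2.8 1.3
  endloop
 endfacet
 facet normal 0.168 -0.776 0.608
  outer loop
   vertex 1.4 1.2 1.2
   vertex 0.6 0.4 0.4
   vertex 3.9 0.8 0.0
  endloop
 endfacet
 facet normal 0.166 -0.775 0.609
  outer loop
   vertex 1.4 1.2 1.2
   vertex 0.9 1.8 2.1
   vertex 0.6 0.4 0.4
  endloop
 endfacet
 facet normal 0.169 -0.774 0.610
  outer loop
   vertex 1.4 1.2 1.2
   vertex 3.9 0.8 0.0
   vertex 0.9 1.8 2.1
  endloop
 endfacet
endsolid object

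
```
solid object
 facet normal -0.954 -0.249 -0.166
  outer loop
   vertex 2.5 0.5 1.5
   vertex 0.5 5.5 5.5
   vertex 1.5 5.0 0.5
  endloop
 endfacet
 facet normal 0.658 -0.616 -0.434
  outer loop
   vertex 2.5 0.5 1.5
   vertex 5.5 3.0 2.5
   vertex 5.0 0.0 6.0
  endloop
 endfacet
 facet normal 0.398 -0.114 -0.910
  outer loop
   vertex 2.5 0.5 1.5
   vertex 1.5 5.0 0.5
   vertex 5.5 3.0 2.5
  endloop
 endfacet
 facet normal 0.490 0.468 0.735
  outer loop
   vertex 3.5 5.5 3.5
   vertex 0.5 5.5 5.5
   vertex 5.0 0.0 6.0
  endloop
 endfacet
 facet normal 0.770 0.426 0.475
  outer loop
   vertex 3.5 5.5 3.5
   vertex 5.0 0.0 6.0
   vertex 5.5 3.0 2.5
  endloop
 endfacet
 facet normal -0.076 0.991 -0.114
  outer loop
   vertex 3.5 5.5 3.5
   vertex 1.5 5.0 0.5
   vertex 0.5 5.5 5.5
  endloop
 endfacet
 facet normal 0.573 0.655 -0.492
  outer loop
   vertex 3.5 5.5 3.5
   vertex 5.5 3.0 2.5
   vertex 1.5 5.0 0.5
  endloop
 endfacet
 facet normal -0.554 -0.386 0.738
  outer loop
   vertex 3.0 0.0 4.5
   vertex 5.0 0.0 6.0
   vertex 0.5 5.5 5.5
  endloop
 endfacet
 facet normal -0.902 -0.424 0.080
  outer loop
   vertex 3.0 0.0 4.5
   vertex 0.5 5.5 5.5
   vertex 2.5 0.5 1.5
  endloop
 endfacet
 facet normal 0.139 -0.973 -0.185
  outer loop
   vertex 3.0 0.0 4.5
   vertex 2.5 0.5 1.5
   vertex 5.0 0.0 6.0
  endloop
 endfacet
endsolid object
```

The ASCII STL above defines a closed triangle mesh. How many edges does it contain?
15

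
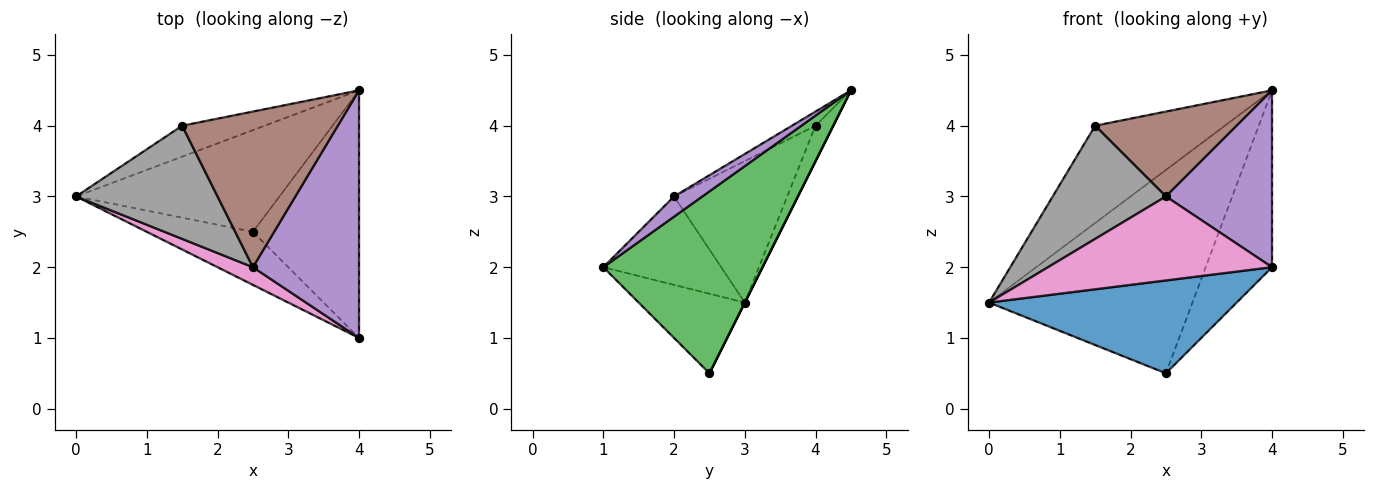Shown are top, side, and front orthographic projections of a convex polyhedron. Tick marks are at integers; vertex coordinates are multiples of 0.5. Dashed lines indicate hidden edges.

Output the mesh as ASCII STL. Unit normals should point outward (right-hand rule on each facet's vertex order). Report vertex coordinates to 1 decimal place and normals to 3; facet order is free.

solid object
 facet normal -0.349 -0.814 -0.465
  outer loop
   vertex 2.5 2.5 0.5
   vertex 4.0 1.0 2.0
   vertex 0.0 3.0 1.5
  endloop
 endfacet
 facet normal 0.000 0.894 -0.447
  outer loop
   vertex 2.5 2.5 0.5
   vertex 0.0 3.0 1.5
   vertex 4.0 4.5 4.5
  endloop
 endfacet
 facet normal 0.813 0.339 -0.474
  outer loop
   vertex 2.5 2.5 0.5
   vertex 4.0 4.5 4.5
   vertex 4.0 1.0 2.0
  endloop
 endfacet
 facet normal -0.129 0.945 -0.301
  outer loop
   vertex 1.5 4.0 4.0
   vertex 4.0 4.5 4.5
   vertex 0.0 3.0 1.5
  endloop
 endfacet
 facet normal 0.153 -0.574 0.804
  outer loop
   vertex 2.5 2.0 3.0
   vertex 4.0 1.0 2.0
   vertex 4.0 4.5 4.5
  endloop
 endfacet
 facet normal -0.080 -0.477 0.875
  outer loop
   vertex 2.5 2.0 3.0
   vertex 4.0 4.5 4.5
   vertex 1.5 4.0 4.0
  endloop
 endfacet
 facet normal -0.458 -0.870 0.183
  outer loop
   vertex 2.5 2.0 3.0
   vertex 0.0 3.0 1.5
   vertex 4.0 1.0 2.0
  endloop
 endfacet
 facet normal -0.577 -0.577 0.577
  outer loop
   vertex 2.5 2.0 3.0
   vertex 1.5 4.0 4.0
   vertex 0.0 3.0 1.5
  endloop
 endfacet
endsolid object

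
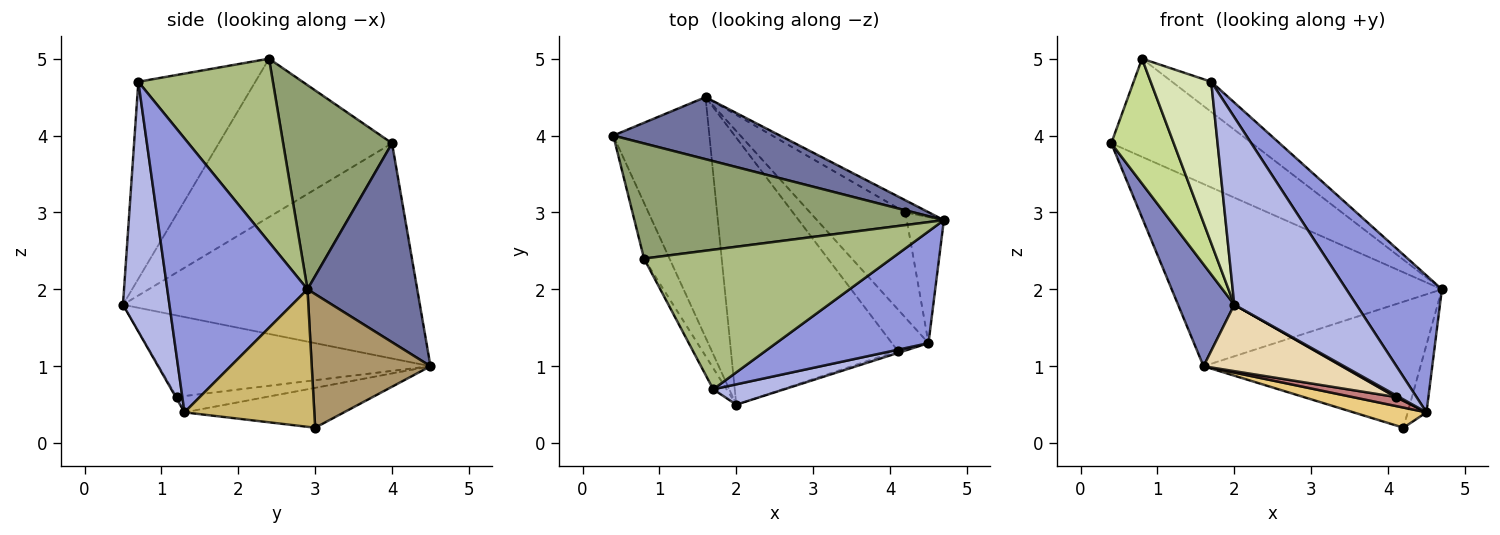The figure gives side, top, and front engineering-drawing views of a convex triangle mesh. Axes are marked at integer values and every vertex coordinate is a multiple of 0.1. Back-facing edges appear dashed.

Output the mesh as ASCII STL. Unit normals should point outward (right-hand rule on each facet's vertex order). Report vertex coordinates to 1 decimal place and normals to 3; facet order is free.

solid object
 facet normal 0.359 0.884 0.301
  outer loop
   vertex 1.6 4.5 1.0
   vertex 0.4 4.0 3.9
   vertex 4.7 2.9 2.0
  endloop
 endfacet
 facet normal -0.900 -0.170 -0.402
  outer loop
   vertex 1.6 4.5 1.0
   vertex 2.0 0.5 1.8
   vertex 0.4 4.0 3.9
  endloop
 endfacet
 facet normal 0.751 -0.512 0.418
  outer loop
   vertex 4.5 1.3 0.4
   vertex 4.7 2.9 2.0
   vertex 1.7 0.7 4.7
  endloop
 endfacet
 facet normal 0.354 -0.930 0.101
  outer loop
   vertex 4.5 1.3 0.4
   vertex 1.7 0.7 4.7
   vertex 2.0 0.5 1.8
  endloop
 endfacet
 facet normal 0.449 0.580 0.680
  outer loop
   vertex 0.8 2.4 5.0
   vertex 4.7 2.9 2.0
   vertex 0.4 4.0 3.9
  endloop
 endfacet
 facet normal 0.587 0.171 0.791
  outer loop
   vertex 0.8 2.4 5.0
   vertex 1.7 0.7 4.7
   vertex 4.7 2.9 2.0
  endloop
 endfacet
 facet normal -0.930 -0.335 -0.150
  outer loop
   vertex 0.8 2.4 5.0
   vertex 0.4 4.0 3.9
   vertex 2.0 0.5 1.8
  endloop
 endfacet
 facet normal -0.887 -0.459 -0.060
  outer loop
   vertex 0.8 2.4 5.0
   vertex 2.0 0.5 1.8
   vertex 1.7 0.7 4.7
  endloop
 endfacet
 facet normal 0.478 0.874 -0.084
  outer loop
   vertex 4.2 3.0 0.2
   vertex 1.6 4.5 1.0
   vertex 4.7 2.9 2.0
  endloop
 endfacet
 facet normal 0.956 0.138 -0.258
  outer loop
   vertex 4.2 3.0 0.2
   vertex 4.7 2.9 2.0
   vertex 4.5 1.3 0.4
  endloop
 endfacet
 facet normal -0.380 -0.174 -0.909
  outer loop
   vertex 4.2 3.0 0.2
   vertex 4.5 1.3 0.4
   vertex 1.6 4.5 1.0
  endloop
 endfacet
 facet normal -0.428 -0.218 -0.877
  outer loop
   vertex 4.1 1.2 0.6
   vertex 2.0 0.5 1.8
   vertex 1.6 4.5 1.0
  endloop
 endfacet
 facet normal -0.212 -0.636 -0.742
  outer loop
   vertex 4.1 1.2 0.6
   vertex 4.5 1.3 0.4
   vertex 2.0 0.5 1.8
  endloop
 endfacet
 facet normal -0.399 -0.194 -0.896
  outer loop
   vertex 4.1 1.2 0.6
   vertex 1.6 4.5 1.0
   vertex 4.5 1.3 0.4
  endloop
 endfacet
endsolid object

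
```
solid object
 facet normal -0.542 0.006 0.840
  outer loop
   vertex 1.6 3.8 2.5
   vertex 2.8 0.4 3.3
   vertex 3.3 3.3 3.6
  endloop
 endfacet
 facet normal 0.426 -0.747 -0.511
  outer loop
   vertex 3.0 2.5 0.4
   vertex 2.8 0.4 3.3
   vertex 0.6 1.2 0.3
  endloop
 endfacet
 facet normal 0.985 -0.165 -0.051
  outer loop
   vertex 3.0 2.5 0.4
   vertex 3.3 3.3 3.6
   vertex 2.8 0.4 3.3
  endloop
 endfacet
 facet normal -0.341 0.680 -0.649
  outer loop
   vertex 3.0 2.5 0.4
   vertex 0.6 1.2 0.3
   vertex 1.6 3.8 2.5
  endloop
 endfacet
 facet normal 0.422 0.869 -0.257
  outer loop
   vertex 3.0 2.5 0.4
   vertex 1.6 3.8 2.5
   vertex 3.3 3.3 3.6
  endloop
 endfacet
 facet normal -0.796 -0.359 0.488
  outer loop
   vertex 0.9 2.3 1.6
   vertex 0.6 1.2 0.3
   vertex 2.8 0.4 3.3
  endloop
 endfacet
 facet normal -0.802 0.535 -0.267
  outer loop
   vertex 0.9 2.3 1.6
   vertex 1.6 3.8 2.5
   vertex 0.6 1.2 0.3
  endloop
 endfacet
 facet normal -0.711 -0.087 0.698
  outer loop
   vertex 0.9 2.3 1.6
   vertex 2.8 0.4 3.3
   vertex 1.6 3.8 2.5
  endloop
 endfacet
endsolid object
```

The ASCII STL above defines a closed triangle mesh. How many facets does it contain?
8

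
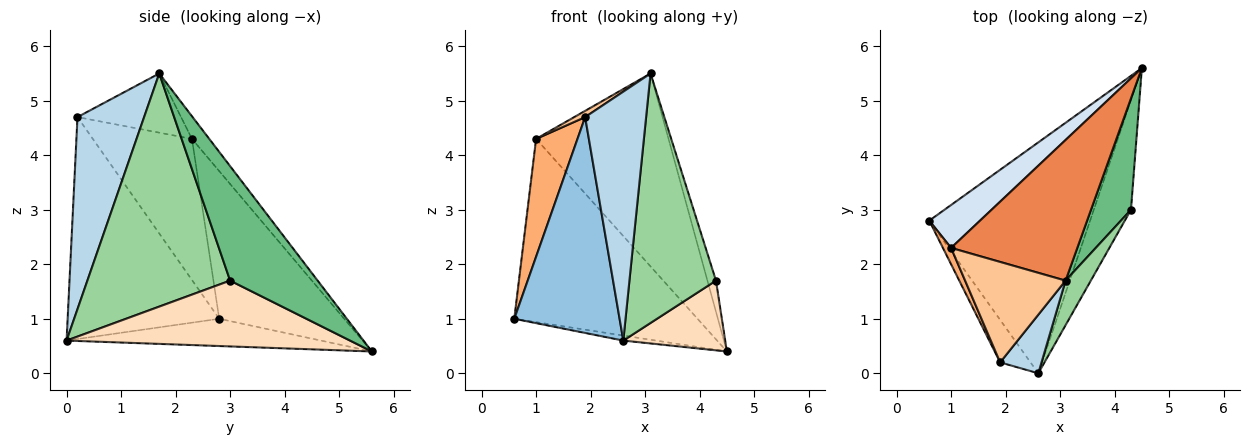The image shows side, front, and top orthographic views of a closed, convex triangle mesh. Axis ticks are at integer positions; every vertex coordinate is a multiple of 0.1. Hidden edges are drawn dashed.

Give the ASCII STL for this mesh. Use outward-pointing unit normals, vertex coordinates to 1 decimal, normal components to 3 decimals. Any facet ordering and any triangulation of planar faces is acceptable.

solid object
 facet normal -0.167 0.021 -0.986
  outer loop
   vertex 2.6 0.0 0.6
   vertex 0.6 2.8 1.0
   vertex 4.5 5.6 0.4
  endloop
 endfacet
 facet normal -0.816 -0.567 -0.112
  outer loop
   vertex 1.9 0.2 4.7
   vertex 0.6 2.8 1.0
   vertex 2.6 0.0 0.6
  endloop
 endfacet
 facet normal 0.729 -0.667 0.157
  outer loop
   vertex 1.9 0.2 4.7
   vertex 2.6 0.0 0.6
   vertex 3.1 1.7 5.5
  endloop
 endfacet
 facet normal -0.553 0.811 0.190
  outer loop
   vertex 1.0 2.3 4.3
   vertex 4.5 5.6 0.4
   vertex 0.6 2.8 1.0
  endloop
 endfacet
 facet normal -0.105 0.804 0.586
  outer loop
   vertex 1.0 2.3 4.3
   vertex 3.1 1.7 5.5
   vertex 4.5 5.6 0.4
  endloop
 endfacet
 facet normal -0.921 -0.385 0.053
  outer loop
   vertex 1.0 2.3 4.3
   vertex 0.6 2.8 1.0
   vertex 1.9 0.2 4.7
  endloop
 endfacet
 facet normal -0.507 -0.053 0.860
  outer loop
   vertex 1.0 2.3 4.3
   vertex 1.9 0.2 4.7
   vertex 3.1 1.7 5.5
  endloop
 endfacet
 facet normal 0.831 -0.299 -0.470
  outer loop
   vertex 4.3 3.0 1.7
   vertex 2.6 0.0 0.6
   vertex 4.5 5.6 0.4
  endloop
 endfacet
 facet normal 0.940 0.092 0.328
  outer loop
   vertex 4.3 3.0 1.7
   vertex 4.5 5.6 0.4
   vertex 3.1 1.7 5.5
  endloop
 endfacet
 facet normal 0.851 -0.516 0.092
  outer loop
   vertex 4.3 3.0 1.7
   vertex 3.1 1.7 5.5
   vertex 2.6 0.0 0.6
  endloop
 endfacet
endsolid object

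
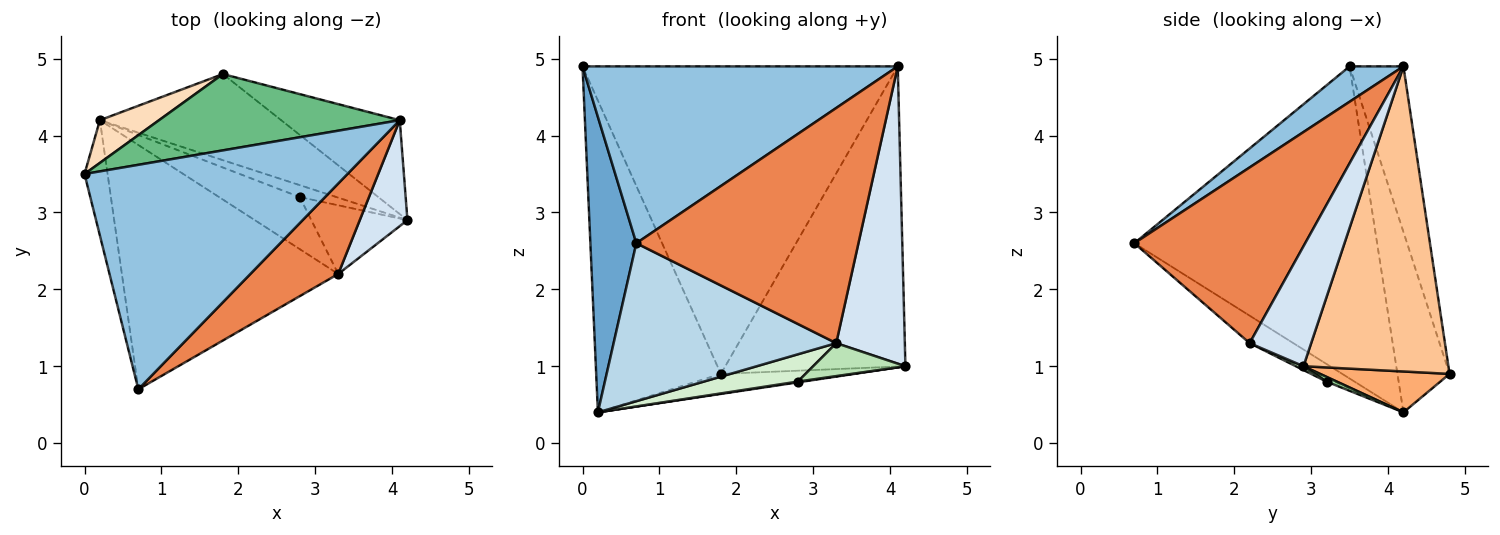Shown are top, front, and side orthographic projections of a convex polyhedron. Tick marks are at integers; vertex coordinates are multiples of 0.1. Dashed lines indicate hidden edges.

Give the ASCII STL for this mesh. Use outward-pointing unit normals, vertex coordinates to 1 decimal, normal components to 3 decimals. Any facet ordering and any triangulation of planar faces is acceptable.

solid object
 facet normal -0.980 -0.186 -0.072
  outer loop
   vertex 0.2 4.2 0.4
   vertex 0.7 0.7 2.6
   vertex 0.0 3.5 4.9
  endloop
 endfacet
 facet normal 0.105 -0.615 0.781
  outer loop
   vertex 4.1 4.2 4.9
   vertex 0.0 3.5 4.9
   vertex 0.7 0.7 2.6
  endloop
 endfacet
 facet normal -0.106 -0.540 -0.835
  outer loop
   vertex 3.3 2.2 1.3
   vertex 0.7 0.7 2.6
   vertex 0.2 4.2 0.4
  endloop
 endfacet
 facet normal 0.645 -0.720 0.256
  outer loop
   vertex 3.3 2.2 1.3
   vertex 4.2 2.9 1.0
   vertex 4.1 4.2 4.9
  endloop
 endfacet
 facet normal 0.583 -0.758 0.292
  outer loop
   vertex 3.3 2.2 1.3
   vertex 4.1 4.2 4.9
   vertex 0.7 0.7 2.6
  endloop
 endfacet
 facet normal 0.214 0.221 -0.951
  outer loop
   vertex 1.8 4.8 0.9
   vertex 4.2 2.9 1.0
   vertex 0.2 4.2 0.4
  endloop
 endfacet
 facet normal 0.609 0.757 -0.237
  outer loop
   vertex 1.8 4.8 0.9
   vertex 4.1 4.2 4.9
   vertex 4.2 2.9 1.0
  endloop
 endfacet
 facet normal -0.382 0.915 0.125
  outer loop
   vertex 1.8 4.8 0.9
   vertex 0.2 4.2 0.4
   vertex 0.0 3.5 4.9
  endloop
 endfacet
 facet normal -0.163 0.958 0.238
  outer loop
   vertex 1.8 4.8 0.9
   vertex 0.0 3.5 4.9
   vertex 4.1 4.2 4.9
  endloop
 endfacet
 facet normal 0.128 -0.064 -0.990
  outer loop
   vertex 2.8 3.2 0.8
   vertex 0.2 4.2 0.4
   vertex 4.2 2.9 1.0
  endloop
 endfacet
 facet normal 0.036 -0.432 -0.901
  outer loop
   vertex 2.8 3.2 0.8
   vertex 4.2 2.9 1.0
   vertex 3.3 2.2 1.3
  endloop
 endfacet
 facet normal -0.042 -0.464 -0.885
  outer loop
   vertex 2.8 3.2 0.8
   vertex 3.3 2.2 1.3
   vertex 0.2 4.2 0.4
  endloop
 endfacet
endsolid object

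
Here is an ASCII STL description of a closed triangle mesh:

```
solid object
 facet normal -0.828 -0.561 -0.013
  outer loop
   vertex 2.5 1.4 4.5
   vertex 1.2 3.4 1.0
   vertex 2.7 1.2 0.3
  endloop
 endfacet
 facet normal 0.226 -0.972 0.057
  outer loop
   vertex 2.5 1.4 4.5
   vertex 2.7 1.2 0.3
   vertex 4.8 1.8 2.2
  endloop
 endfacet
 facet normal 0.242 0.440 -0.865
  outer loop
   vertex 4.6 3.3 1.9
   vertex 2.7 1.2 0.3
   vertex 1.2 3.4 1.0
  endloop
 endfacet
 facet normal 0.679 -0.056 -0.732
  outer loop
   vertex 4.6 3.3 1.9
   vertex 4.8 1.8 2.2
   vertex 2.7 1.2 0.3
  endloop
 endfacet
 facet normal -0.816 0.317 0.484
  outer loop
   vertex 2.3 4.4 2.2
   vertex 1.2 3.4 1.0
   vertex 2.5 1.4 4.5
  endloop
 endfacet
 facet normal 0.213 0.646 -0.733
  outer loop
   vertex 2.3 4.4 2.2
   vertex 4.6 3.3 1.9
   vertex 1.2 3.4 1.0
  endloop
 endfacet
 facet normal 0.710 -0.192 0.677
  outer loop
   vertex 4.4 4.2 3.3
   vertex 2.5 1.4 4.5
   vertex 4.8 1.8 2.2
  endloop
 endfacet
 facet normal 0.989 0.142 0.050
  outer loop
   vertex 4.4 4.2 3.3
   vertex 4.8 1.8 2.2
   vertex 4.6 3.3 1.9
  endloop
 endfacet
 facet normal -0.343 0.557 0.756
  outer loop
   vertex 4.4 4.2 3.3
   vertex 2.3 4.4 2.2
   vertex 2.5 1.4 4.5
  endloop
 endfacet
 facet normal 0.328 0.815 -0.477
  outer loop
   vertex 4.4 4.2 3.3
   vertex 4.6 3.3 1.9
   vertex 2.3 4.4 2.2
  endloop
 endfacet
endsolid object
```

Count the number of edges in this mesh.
15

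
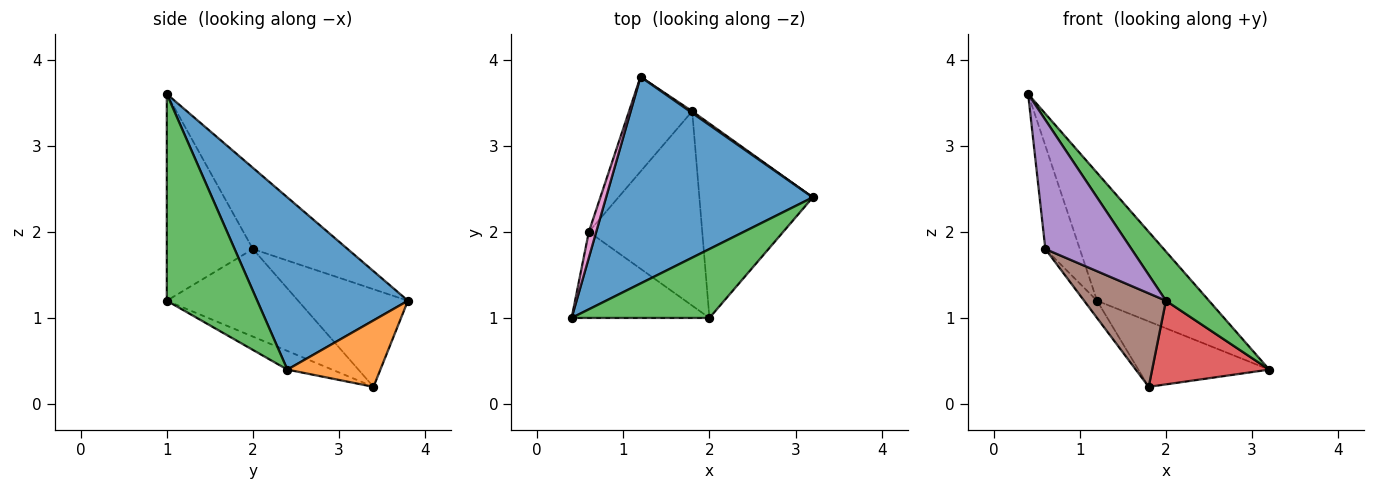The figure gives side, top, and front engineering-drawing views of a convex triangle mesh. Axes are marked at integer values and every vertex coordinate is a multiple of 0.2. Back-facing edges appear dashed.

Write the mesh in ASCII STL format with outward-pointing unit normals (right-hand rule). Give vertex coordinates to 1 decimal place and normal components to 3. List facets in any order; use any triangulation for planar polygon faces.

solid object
 facet normal 0.578 0.429 0.694
  outer loop
   vertex 1.2 3.8 1.2
   vertex 0.4 1.0 3.6
   vertex 3.2 2.4 0.4
  endloop
 endfacet
 facet normal 0.579 0.815 0.021
  outer loop
   vertex 1.8 3.4 0.2
   vertex 1.2 3.8 1.2
   vertex 3.2 2.4 0.4
  endloop
 endfacet
 facet normal 0.774 -0.368 0.516
  outer loop
   vertex 2.0 1.0 1.2
   vertex 3.2 2.4 0.4
   vertex 0.4 1.0 3.6
  endloop
 endfacet
 facet normal -0.149 -0.391 -0.908
  outer loop
   vertex 2.0 1.0 1.2
   vertex 1.8 3.4 0.2
   vertex 3.2 2.4 0.4
  endloop
 endfacet
 facet normal -0.640 -0.640 -0.426
  outer loop
   vertex 0.6 2.0 1.8
   vertex 2.0 1.0 1.2
   vertex 0.4 1.0 3.6
  endloop
 endfacet
 facet normal -0.571 -0.356 -0.740
  outer loop
   vertex 0.6 2.0 1.8
   vertex 1.8 3.4 0.2
   vertex 2.0 1.0 1.2
  endloop
 endfacet
 facet normal -0.936 0.341 0.085
  outer loop
   vertex 0.6 2.0 1.8
   vertex 0.4 1.0 3.6
   vertex 1.2 3.8 1.2
  endloop
 endfacet
 facet normal -0.836 0.098 -0.541
  outer loop
   vertex 0.6 2.0 1.8
   vertex 1.2 3.8 1.2
   vertex 1.8 3.4 0.2
  endloop
 endfacet
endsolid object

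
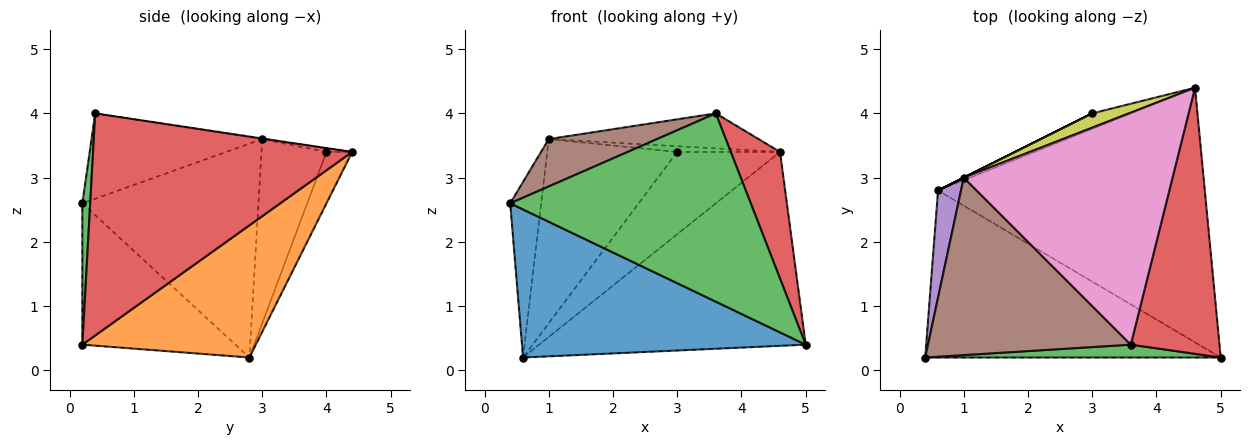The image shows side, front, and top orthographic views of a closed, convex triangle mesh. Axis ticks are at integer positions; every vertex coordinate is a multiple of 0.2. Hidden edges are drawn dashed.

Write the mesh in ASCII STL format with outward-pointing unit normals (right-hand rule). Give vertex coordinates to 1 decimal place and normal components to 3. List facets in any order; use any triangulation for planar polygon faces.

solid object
 facet normal -0.337 -0.624 -0.705
  outer loop
   vertex 0.6 2.8 0.2
   vertex 5.0 0.2 0.4
   vertex 0.4 0.2 2.6
  endloop
 endfacet
 facet normal 0.367 0.564 -0.740
  outer loop
   vertex 0.6 2.8 0.2
   vertex 4.6 4.4 3.4
   vertex 5.0 0.2 0.4
  endloop
 endfacet
 facet normal 0.033 -0.997 0.068
  outer loop
   vertex 3.6 0.4 4.0
   vertex 0.4 0.2 2.6
   vertex 5.0 0.2 0.4
  endloop
 endfacet
 facet normal 0.915 -0.174 0.365
  outer loop
   vertex 3.6 0.4 4.0
   vertex 5.0 0.2 0.4
   vertex 4.6 4.4 3.4
  endloop
 endfacet
 facet normal -0.979 0.172 0.105
  outer loop
   vertex 1.0 3.0 3.6
   vertex 0.6 2.8 0.2
   vertex 0.4 0.2 2.6
  endloop
 endfacet
 facet normal -0.377 -0.239 0.895
  outer loop
   vertex 1.0 3.0 3.6
   vertex 0.4 0.2 2.6
   vertex 3.6 0.4 4.0
  endloop
 endfacet
 facet normal -0.003 0.149 0.989
  outer loop
   vertex 1.0 3.0 3.6
   vertex 3.6 0.4 4.0
   vertex 4.6 4.4 3.4
  endloop
 endfacet
 facet normal -0.239 0.954 -0.179
  outer loop
   vertex 3.0 4.0 3.4
   vertex 4.6 4.4 3.4
   vertex 0.6 2.8 0.2
  endloop
 endfacet
 facet normal -0.092 0.370 0.925
  outer loop
   vertex 3.0 4.0 3.4
   vertex 1.0 3.0 3.6
   vertex 4.6 4.4 3.4
  endloop
 endfacet
 facet normal -0.447 0.894 0.000
  outer loop
   vertex 3.0 4.0 3.4
   vertex 0.6 2.8 0.2
   vertex 1.0 3.0 3.6
  endloop
 endfacet
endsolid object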